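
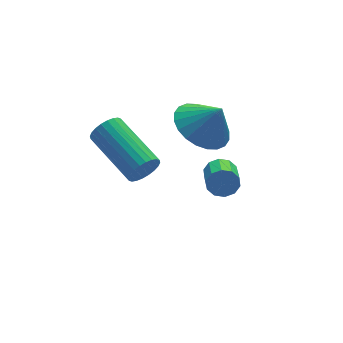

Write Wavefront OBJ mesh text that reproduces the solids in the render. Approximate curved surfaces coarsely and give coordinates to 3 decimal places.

v -2.954 -1.428 2.339
v -2.715 -1.214 1.832
v -3.188 0.742 2.433
v -3.426 0.528 2.941
v -2.938 -1.248 1.767
v -3.41 0.708 2.369
v -3.163 -1.309 1.789
v -3.635 0.646 2.391
v -3.356 -1.388 1.895
v -3.828 0.567 2.497
v -3.487 -1.474 2.069
v -3.96 0.482 2.671
v -3.538 -1.552 2.284
v -4.011 0.404 2.885
v -3.5 -1.611 2.507
v -3.972 0.344 3.109
v -3.378 -1.643 2.705
v -3.851 0.313 3.306
v -3.192 -1.642 2.847
v -3.665 0.314 3.448
v -2.97 -1.608 2.911
v -3.442 0.348 3.513
v -2.745 -1.546 2.889
v -3.217 0.409 3.491
v -2.552 -1.467 2.783
v -3.024 0.488 3.385
v -2.42 -1.382 2.609
v -2.893 0.574 3.211
v -2.369 -1.304 2.395
v -2.842 0.652 2.996
v -2.408 -1.244 2.171
v -2.88 0.711 2.773
v -2.529 -1.213 1.974
v -3.002 0.743 2.575
v 0.768 0.898 -1.296
v 1.108 0.942 -0.828
v 0.773 0.027 -0.497
v 0.432 -0.018 -0.964
v 0.791 1.088 -0.748
v 0.455 0.172 -0.417
v 0.464 1.161 -0.877
v 0.129 0.245 -0.546
v 0.254 1.133 -1.166
v -0.082 0.217 -0.834
v 0.239 1.016 -1.504
v -0.096 0.1 -1.173
v 0.427 0.853 -1.763
v 0.092 -0.062 -1.432
v 0.745 0.708 -1.843
v 0.409 -0.208 -1.512
v 1.071 0.635 -1.714
v 0.736 -0.281 -1.383
v 1.282 0.663 -1.426
v 0.946 -0.253 -1.094
v 1.296 0.78 -1.087
v 0.961 -0.136 -0.756
v -0.319 0.072 2.282
v 0.626 0.328 1.904
v 0.199 -0.312 3.318
v 0.517 0.677 2.088
v 0.28 0.934 2.302
v -0.048 1.06 2.513
v -0.417 1.035 2.689
v -0.771 0.864 2.803
v -1.057 0.573 2.838
v -1.23 0.205 2.788
v -1.265 -0.183 2.661
v -1.155 -0.533 2.477
v -0.919 -0.79 2.263
v -0.591 -0.916 2.052
v -0.222 -0.891 1.876
v 0.133 -0.72 1.762
v 0.418 -0.428 1.727
v 0.591 -0.06 1.777
f 2 1 5
f 2 5 3
f 3 5 6
f 3 6 4
f 5 1 7
f 5 7 6
f 6 7 8
f 6 8 4
f 7 1 9
f 7 9 8
f 8 9 10
f 8 10 4
f 9 1 11
f 9 11 10
f 10 11 12
f 10 12 4
f 11 1 13
f 11 13 12
f 12 13 14
f 12 14 4
f 13 1 15
f 13 15 14
f 14 15 16
f 14 16 4
f 15 1 17
f 15 17 16
f 16 17 18
f 16 18 4
f 17 1 19
f 17 19 18
f 18 19 20
f 18 20 4
f 19 1 21
f 19 21 20
f 20 21 22
f 20 22 4
f 21 1 23
f 21 23 22
f 22 23 24
f 22 24 4
f 23 1 25
f 23 25 24
f 24 25 26
f 24 26 4
f 25 1 27
f 25 27 26
f 26 27 28
f 26 28 4
f 27 1 29
f 27 29 28
f 28 29 30
f 28 30 4
f 29 1 31
f 29 31 30
f 30 31 32
f 30 32 4
f 31 1 33
f 31 33 32
f 32 33 34
f 32 34 4
f 33 1 2
f 33 2 34
f 34 2 3
f 34 3 4
f 36 35 39
f 36 39 37
f 37 39 40
f 37 40 38
f 39 35 41
f 39 41 40
f 40 41 42
f 40 42 38
f 41 35 43
f 41 43 42
f 42 43 44
f 42 44 38
f 43 35 45
f 43 45 44
f 44 45 46
f 44 46 38
f 45 35 47
f 45 47 46
f 46 47 48
f 46 48 38
f 47 35 49
f 47 49 48
f 48 49 50
f 48 50 38
f 49 35 51
f 49 51 50
f 50 51 52
f 50 52 38
f 51 35 53
f 51 53 52
f 52 53 54
f 52 54 38
f 53 35 55
f 53 55 54
f 54 55 56
f 54 56 38
f 55 35 36
f 55 36 56
f 56 36 37
f 56 37 38
f 58 57 60
f 58 60 59
f 60 57 61
f 60 61 59
f 61 57 62
f 61 62 59
f 62 57 63
f 62 63 59
f 63 57 64
f 63 64 59
f 64 57 65
f 64 65 59
f 65 57 66
f 65 66 59
f 66 57 67
f 66 67 59
f 67 57 68
f 67 68 59
f 68 57 69
f 68 69 59
f 69 57 70
f 69 70 59
f 70 57 71
f 70 71 59
f 71 57 72
f 71 72 59
f 72 57 73
f 72 73 59
f 73 57 74
f 73 74 59
f 74 57 58
f 74 58 59



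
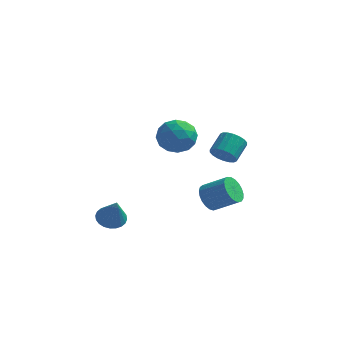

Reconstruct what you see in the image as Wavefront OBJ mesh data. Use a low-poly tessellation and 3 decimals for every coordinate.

v 3.825 -0.331 0.98
v 4.471 -0.659 1.242
v 4.741 0.404 1.902
v 4.095 0.731 1.64
v 4.574 -0.506 0.953
v 4.845 0.557 1.613
v 4.529 -0.318 0.67
v 4.8 0.744 1.33
v 4.345 -0.133 0.448
v 4.616 0.929 1.108
v 4.058 0.013 0.331
v 4.328 1.075 0.992
v 3.724 0.09 0.343
v 3.995 1.153 1.004
v 3.41 0.084 0.481
v 3.681 1.147 1.142
v 3.179 -0.004 0.718
v 3.449 1.059 1.378
v 3.075 -0.157 1.007
v 3.346 0.906 1.667
v 3.12 -0.344 1.29
v 3.391 0.718 1.95
v 3.304 -0.529 1.512
v 3.575 0.533 2.172
v 3.592 -0.675 1.628
v 3.862 0.387 2.289
v 3.925 -0.753 1.616
v 4.196 0.31 2.277
v 4.239 -0.747 1.478
v 4.51 0.316 2.139
v -1.353 -2.97 -2.963
v -0.698 -3.312 -3.319
v -0.827 -3.61 -1.377
v -0.583 -3.024 -3.24
v -0.586 -2.727 -3.12
v -0.705 -2.468 -2.976
v -0.923 -2.285 -2.83
v -1.206 -2.206 -2.704
v -1.512 -2.244 -2.618
v -1.794 -2.392 -2.584
v -2.008 -2.628 -2.608
v -2.123 -2.916 -2.686
v -2.121 -3.213 -2.807
v -2.001 -3.472 -2.951
v -1.783 -3.655 -3.097
v -1.5 -3.734 -3.223
v -1.194 -3.696 -3.309
v -0.912 -3.548 -3.343
v 1.567 -1.378 3.743
v 2.634 -1.631 3.614
v 1.126 -2.629 2.546
v 2.193 -2.882 2.417
v 1.679 -3.12 3.365
v 1.952 -2.347 4.105
v 1.808 -1.913 2.055
v 2.081 -1.14 2.795
v 2.783 -1.962 2.571
v 2.703 -2.708 3.381
v 1.057 -1.552 2.779
v 0.977 -2.298 3.589
v 2.139 -1.395 3.783
v 1.621 -2.865 2.377
v 1.319 -3.005 2.934
v 1.946 -3.154 2.858
v 1.739 -1.816 4.072
v 2.366 -1.964 3.996
v 1.805 -2.84 3.85
v 1.394 -2.296 2.164
v 2.021 -2.444 2.088
v 1.814 -1.106 3.302
v 2.441 -1.255 3.226
v 1.955 -1.42 2.31
v 2.854 -1.738 3.094
v 2.594 -2.473 2.391
v 2.368 -1.903 2.178
v 2.529 -1.449 2.613
v 2.807 -2.176 3.57
v 2.548 -2.912 2.867
v 2.246 -3.052 3.424
v 2.406 -2.597 3.859
v 2.895 -2.371 2.957
v 1.212 -1.348 3.293
v 0.953 -2.084 2.59
v 1.354 -1.663 2.301
v 1.514 -1.208 2.736
v 1.166 -1.787 3.769
v 0.906 -2.522 3.066
v 1.231 -2.811 3.547
v 1.392 -2.357 3.982
v 0.865 -1.889 3.203
v 2.474 1.966 -3.781
v 2.862 2.503 -4.376
v 4.233 2.491 -3.494
v 3.846 1.954 -2.899
v 2.712 2.745 -4.139
v 4.083 2.733 -3.258
v 2.521 2.853 -3.841
v 3.892 2.84 -2.959
v 2.322 2.807 -3.532
v 3.693 2.795 -2.651
v 2.15 2.616 -3.266
v 3.521 2.603 -2.385
v 2.033 2.312 -3.09
v 3.404 2.3 -2.208
v 1.993 1.949 -3.032
v 3.364 1.937 -2.151
v 2.036 1.589 -3.104
v 3.407 1.576 -2.223
v 2.155 1.293 -3.293
v 3.526 1.281 -2.412
v 2.329 1.115 -3.567
v 3.7 1.102 -2.685
v 2.528 1.083 -3.877
v 3.899 1.071 -2.996
v 2.718 1.204 -4.171
v 4.089 1.192 -3.289
v 2.866 1.457 -4.397
v 4.237 1.445 -3.516
v 2.946 1.798 -4.517
v 4.317 1.786 -3.635
v 2.944 2.168 -4.509
v 4.316 2.156 -3.628
f 2 1 5
f 2 5 3
f 3 5 6
f 3 6 4
f 5 1 7
f 5 7 6
f 6 7 8
f 6 8 4
f 7 1 9
f 7 9 8
f 8 9 10
f 8 10 4
f 9 1 11
f 9 11 10
f 10 11 12
f 10 12 4
f 11 1 13
f 11 13 12
f 12 13 14
f 12 14 4
f 13 1 15
f 13 15 14
f 14 15 16
f 14 16 4
f 15 1 17
f 15 17 16
f 16 17 18
f 16 18 4
f 17 1 19
f 17 19 18
f 18 19 20
f 18 20 4
f 19 1 21
f 19 21 20
f 20 21 22
f 20 22 4
f 21 1 23
f 21 23 22
f 22 23 24
f 22 24 4
f 23 1 25
f 23 25 24
f 24 25 26
f 24 26 4
f 25 1 27
f 25 27 26
f 26 27 28
f 26 28 4
f 27 1 29
f 27 29 28
f 28 29 30
f 28 30 4
f 29 1 2
f 29 2 30
f 30 2 3
f 30 3 4
f 32 31 34
f 32 34 33
f 34 31 35
f 34 35 33
f 35 31 36
f 35 36 33
f 36 31 37
f 36 37 33
f 37 31 38
f 37 38 33
f 38 31 39
f 38 39 33
f 39 31 40
f 39 40 33
f 40 31 41
f 40 41 33
f 41 31 42
f 41 42 33
f 42 31 43
f 42 43 33
f 43 31 44
f 43 44 33
f 44 31 45
f 44 45 33
f 45 31 46
f 45 46 33
f 46 31 47
f 46 47 33
f 47 31 48
f 47 48 33
f 48 31 32
f 48 32 33
f 49 86 65
f 86 60 89
f 65 89 54
f 86 89 65
f 49 65 61
f 65 54 66
f 61 66 50
f 65 66 61
f 49 61 70
f 61 50 71
f 70 71 56
f 61 71 70
f 49 70 82
f 70 56 85
f 82 85 59
f 70 85 82
f 49 82 86
f 82 59 90
f 86 90 60
f 82 90 86
f 50 66 77
f 66 54 80
f 77 80 58
f 66 80 77
f 54 89 67
f 89 60 88
f 67 88 53
f 89 88 67
f 60 90 87
f 90 59 83
f 87 83 51
f 90 83 87
f 59 85 84
f 85 56 72
f 84 72 55
f 85 72 84
f 56 71 76
f 71 50 73
f 76 73 57
f 71 73 76
f 52 78 64
f 78 58 79
f 64 79 53
f 78 79 64
f 52 64 62
f 64 53 63
f 62 63 51
f 64 63 62
f 52 62 69
f 62 51 68
f 69 68 55
f 62 68 69
f 52 69 74
f 69 55 75
f 74 75 57
f 69 75 74
f 52 74 78
f 74 57 81
f 78 81 58
f 74 81 78
f 53 79 67
f 79 58 80
f 67 80 54
f 79 80 67
f 51 63 87
f 63 53 88
f 87 88 60
f 63 88 87
f 55 68 84
f 68 51 83
f 84 83 59
f 68 83 84
f 57 75 76
f 75 55 72
f 76 72 56
f 75 72 76
f 58 81 77
f 81 57 73
f 77 73 50
f 81 73 77
f 92 91 95
f 92 95 93
f 93 95 96
f 93 96 94
f 95 91 97
f 95 97 96
f 96 97 98
f 96 98 94
f 97 91 99
f 97 99 98
f 98 99 100
f 98 100 94
f 99 91 101
f 99 101 100
f 100 101 102
f 100 102 94
f 101 91 103
f 101 103 102
f 102 103 104
f 102 104 94
f 103 91 105
f 103 105 104
f 104 105 106
f 104 106 94
f 105 91 107
f 105 107 106
f 106 107 108
f 106 108 94
f 107 91 109
f 107 109 108
f 108 109 110
f 108 110 94
f 109 91 111
f 109 111 110
f 110 111 112
f 110 112 94
f 111 91 113
f 111 113 112
f 112 113 114
f 112 114 94
f 113 91 115
f 113 115 114
f 114 115 116
f 114 116 94
f 115 91 117
f 115 117 116
f 116 117 118
f 116 118 94
f 117 91 119
f 117 119 118
f 118 119 120
f 118 120 94
f 119 91 121
f 119 121 120
f 120 121 122
f 120 122 94
f 121 91 92
f 121 92 122
f 122 92 93
f 122 93 94



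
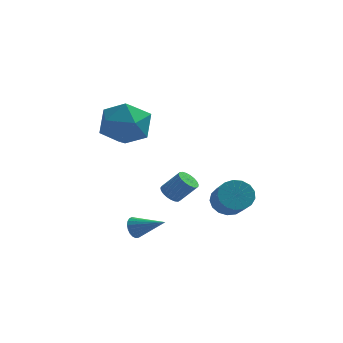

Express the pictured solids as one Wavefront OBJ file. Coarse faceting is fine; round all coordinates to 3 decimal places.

v -0.498 0.796 -1.135
v -0.105 0.978 -1.474
v 0.67 0.966 -0.585
v 0.278 0.784 -0.245
v -0.194 1.173 -1.395
v 0.582 1.161 -0.506
v -0.334 1.304 -1.27
v 0.441 1.291 -0.381
v -0.504 1.346 -1.122
v 0.272 1.334 -0.233
v -0.672 1.293 -0.976
v 0.104 1.281 -0.087
v -0.81 1.155 -0.858
v -0.034 1.142 0.032
v -0.894 0.954 -0.787
v -0.118 0.942 0.102
v -0.909 0.726 -0.776
v -0.134 0.714 0.113
v -0.854 0.51 -0.828
v -0.078 0.498 0.061
v -0.737 0.344 -0.932
v 0.039 0.332 -0.043
v -0.578 0.256 -1.072
v 0.197 0.243 -0.183
v -0.406 0.261 -1.222
v 0.37 0.249 -0.333
v -0.25 0.359 -1.357
v 0.526 0.346 -0.468
v -0.136 0.532 -1.454
v 0.64 0.52 -0.565
v -0.085 0.751 -1.495
v 0.691 0.739 -0.606
v 1.83 1.966 -1.938
v 2.341 2.483 -1.558
v 2.801 1.371 -0.663
v 2.29 0.854 -1.042
v 2.009 2.511 -1.352
v 2.468 1.399 -0.457
v 1.635 2.415 -1.28
v 2.095 1.303 -0.384
v 1.306 2.216 -1.359
v 1.766 1.104 -0.463
v 1.097 1.959 -1.57
v 1.557 0.847 -0.674
v 1.056 1.704 -1.865
v 1.516 0.592 -0.97
v 1.193 1.509 -2.177
v 1.652 0.397 -1.282
v 1.475 1.419 -2.435
v 1.935 0.307 -1.539
v 1.839 1.454 -2.578
v 2.298 0.342 -1.683
v 2.2 1.606 -2.575
v 2.66 0.494 -1.679
v 2.477 1.841 -2.426
v 2.937 0.729 -1.53
v 2.606 2.104 -2.165
v 3.066 0.992 -1.269
v 2.557 2.336 -1.852
v 3.017 1.224 -0.956
v -2.18 1.168 3.769
v -1.23 0.358 3.68
v -3.33 -0.058 2.64
v -2.38 -0.868 2.551
v -2.957 -0.698 3.649
v -2.246 0.06 4.346
v -2.314 0.24 1.974
v -1.603 0.998 2.671
v -1.313 -0.215 2.571
v -1.71 -0.795 3.606
v -2.85 1.095 2.714
v -3.247 0.515 3.749
v -1.543 -2.167 -1.739
v -1.292 -1.873 -2.13
v -0.237 -2.513 -1.161
v -1.324 -1.717 -1.966
v -1.393 -1.639 -1.763
v -1.489 -1.652 -1.555
v -1.593 -1.754 -1.38
v -1.689 -1.928 -1.266
v -1.76 -2.143 -1.234
v -1.794 -2.363 -1.29
v -1.784 -2.548 -1.423
v -1.732 -2.668 -1.611
v -1.648 -2.701 -1.821
v -1.546 -2.642 -2.017
v -1.443 -2.501 -2.165
v -1.358 -2.302 -2.239
v -1.304 -2.08 -2.227
f 2 1 5
f 2 5 3
f 3 5 6
f 3 6 4
f 5 1 7
f 5 7 6
f 6 7 8
f 6 8 4
f 7 1 9
f 7 9 8
f 8 9 10
f 8 10 4
f 9 1 11
f 9 11 10
f 10 11 12
f 10 12 4
f 11 1 13
f 11 13 12
f 12 13 14
f 12 14 4
f 13 1 15
f 13 15 14
f 14 15 16
f 14 16 4
f 15 1 17
f 15 17 16
f 16 17 18
f 16 18 4
f 17 1 19
f 17 19 18
f 18 19 20
f 18 20 4
f 19 1 21
f 19 21 20
f 20 21 22
f 20 22 4
f 21 1 23
f 21 23 22
f 22 23 24
f 22 24 4
f 23 1 25
f 23 25 24
f 24 25 26
f 24 26 4
f 25 1 27
f 25 27 26
f 26 27 28
f 26 28 4
f 27 1 29
f 27 29 28
f 28 29 30
f 28 30 4
f 29 1 31
f 29 31 30
f 30 31 32
f 30 32 4
f 31 1 2
f 31 2 32
f 32 2 3
f 32 3 4
f 34 33 37
f 34 37 35
f 35 37 38
f 35 38 36
f 37 33 39
f 37 39 38
f 38 39 40
f 38 40 36
f 39 33 41
f 39 41 40
f 40 41 42
f 40 42 36
f 41 33 43
f 41 43 42
f 42 43 44
f 42 44 36
f 43 33 45
f 43 45 44
f 44 45 46
f 44 46 36
f 45 33 47
f 45 47 46
f 46 47 48
f 46 48 36
f 47 33 49
f 47 49 48
f 48 49 50
f 48 50 36
f 49 33 51
f 49 51 50
f 50 51 52
f 50 52 36
f 51 33 53
f 51 53 52
f 52 53 54
f 52 54 36
f 53 33 55
f 53 55 54
f 54 55 56
f 54 56 36
f 55 33 57
f 55 57 56
f 56 57 58
f 56 58 36
f 57 33 59
f 57 59 58
f 58 59 60
f 58 60 36
f 59 33 34
f 59 34 60
f 60 34 35
f 60 35 36
f 61 72 66
f 61 66 62
f 61 62 68
f 61 68 71
f 61 71 72
f 62 66 70
f 66 72 65
f 72 71 63
f 71 68 67
f 68 62 69
f 64 70 65
f 64 65 63
f 64 63 67
f 64 67 69
f 64 69 70
f 65 70 66
f 63 65 72
f 67 63 71
f 69 67 68
f 70 69 62
f 74 73 76
f 74 76 75
f 76 73 77
f 76 77 75
f 77 73 78
f 77 78 75
f 78 73 79
f 78 79 75
f 79 73 80
f 79 80 75
f 80 73 81
f 80 81 75
f 81 73 82
f 81 82 75
f 82 73 83
f 82 83 75
f 83 73 84
f 83 84 75
f 84 73 85
f 84 85 75
f 85 73 86
f 85 86 75
f 86 73 87
f 86 87 75
f 87 73 88
f 87 88 75
f 88 73 89
f 88 89 75
f 89 73 74
f 89 74 75



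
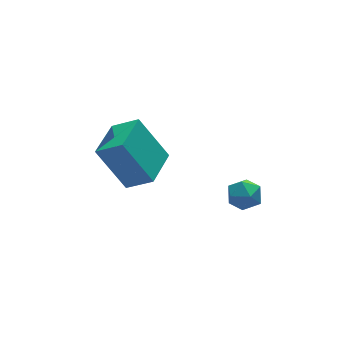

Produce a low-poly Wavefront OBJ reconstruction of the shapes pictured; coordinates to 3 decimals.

v -3.164 0.346 0.885
v -3.878 1.252 2.531
v -1.972 1.453 0.792
v -2.686 2.36 2.438
v -2.454 -0.36 1.582
v -3.168 0.547 3.228
v -1.262 0.748 1.489
v -1.976 1.654 3.135
v 0.905 0.209 -2.055
v 1.533 0.59 -2.099
v 1.387 -0.49 -1.221
v 2.015 -0.109 -1.265
v 1.414 0.204 -0.979
v 1.116 0.637 -1.494
v 1.804 -0.537 -1.826
v 1.506 -0.104 -2.341
v 2.089 0.129 -1.957
v 1.848 0.587 -1.433
v 1.072 -0.487 -1.887
v 0.831 -0.029 -1.363
f 2 4 1
f 5 2 1
f 1 4 3
f 3 5 1
f 2 8 4
f 6 2 5
f 6 8 2
f 4 8 3
f 7 5 3
f 3 8 7
f 7 6 5
f 8 6 7
f 9 20 14
f 9 14 10
f 9 10 16
f 9 16 19
f 9 19 20
f 10 14 18
f 14 20 13
f 20 19 11
f 19 16 15
f 16 10 17
f 12 18 13
f 12 13 11
f 12 11 15
f 12 15 17
f 12 17 18
f 13 18 14
f 11 13 20
f 15 11 19
f 17 15 16
f 18 17 10



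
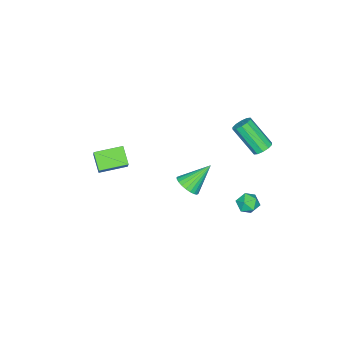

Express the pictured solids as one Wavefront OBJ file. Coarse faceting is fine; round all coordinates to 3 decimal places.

v 1.409 -4.213 0.678
v 2.38 -3.452 2.057
v 0.27 -3.138 0.887
v 1.241 -2.377 2.266
v 1.939 -3.503 -0.086
v 2.91 -2.742 1.293
v 0.8 -2.428 0.123
v 1.771 -1.667 1.502
v 1.693 1.966 1.618
v 2.265 1.989 2.103
v 0.627 2.674 2.842
v 2.289 2.251 1.974
v 2.223 2.469 1.79
v 2.076 2.61 1.58
v 1.871 2.654 1.376
v 1.639 2.593 1.209
v 1.414 2.436 1.104
v 1.233 2.208 1.078
v 1.121 1.944 1.133
v 1.097 1.682 1.263
v 1.163 1.464 1.447
v 1.31 1.323 1.656
v 1.515 1.279 1.86
v 1.747 1.34 2.028
v 1.971 1.497 2.132
v 2.153 1.725 2.159
v -2.213 3.753 -1.778
v -1.74 3.897 -2.294
v -2.46 2.743 -2.286
v -1.987 2.887 -2.802
v -1.761 2.751 -2.137
v -1.608 3.375 -1.824
v -2.592 3.265 -2.756
v -2.439 3.889 -2.443
v -1.974 3.595 -2.899
v -1.46 3.277 -2.517
v -2.74 3.363 -2.063
v -2.226 3.045 -1.681
v -2.06 4.147 2.913
v -1.471 4.184 2.93
v -1.432 2.871 4.385
v -2.02 2.833 4.367
v -1.607 4.433 3.159
v -1.567 3.12 4.614
v -1.915 4.573 3.294
v -1.876 3.26 4.748
v -2.279 4.55 3.283
v -2.24 3.237 4.738
v -2.559 4.373 3.131
v -2.52 3.06 4.585
v -2.648 4.109 2.895
v -2.609 2.796 4.35
v -2.513 3.86 2.666
v -2.473 2.547 4.121
v -2.204 3.72 2.532
v -2.165 2.407 3.986
v -1.84 3.743 2.542
v -1.801 2.43 3.997
v -1.56 3.92 2.695
v -1.521 2.607 4.149
f 2 4 1
f 5 2 1
f 1 4 3
f 3 5 1
f 2 8 4
f 6 2 5
f 6 8 2
f 4 8 3
f 7 5 3
f 3 8 7
f 7 6 5
f 8 6 7
f 10 9 12
f 10 12 11
f 12 9 13
f 12 13 11
f 13 9 14
f 13 14 11
f 14 9 15
f 14 15 11
f 15 9 16
f 15 16 11
f 16 9 17
f 16 17 11
f 17 9 18
f 17 18 11
f 18 9 19
f 18 19 11
f 19 9 20
f 19 20 11
f 20 9 21
f 20 21 11
f 21 9 22
f 21 22 11
f 22 9 23
f 22 23 11
f 23 9 24
f 23 24 11
f 24 9 25
f 24 25 11
f 25 9 26
f 25 26 11
f 26 9 10
f 26 10 11
f 27 38 32
f 27 32 28
f 27 28 34
f 27 34 37
f 27 37 38
f 28 32 36
f 32 38 31
f 38 37 29
f 37 34 33
f 34 28 35
f 30 36 31
f 30 31 29
f 30 29 33
f 30 33 35
f 30 35 36
f 31 36 32
f 29 31 38
f 33 29 37
f 35 33 34
f 36 35 28
f 40 39 43
f 40 43 41
f 41 43 44
f 41 44 42
f 43 39 45
f 43 45 44
f 44 45 46
f 44 46 42
f 45 39 47
f 45 47 46
f 46 47 48
f 46 48 42
f 47 39 49
f 47 49 48
f 48 49 50
f 48 50 42
f 49 39 51
f 49 51 50
f 50 51 52
f 50 52 42
f 51 39 53
f 51 53 52
f 52 53 54
f 52 54 42
f 53 39 55
f 53 55 54
f 54 55 56
f 54 56 42
f 55 39 57
f 55 57 56
f 56 57 58
f 56 58 42
f 57 39 59
f 57 59 58
f 58 59 60
f 58 60 42
f 59 39 40
f 59 40 60
f 60 40 41
f 60 41 42



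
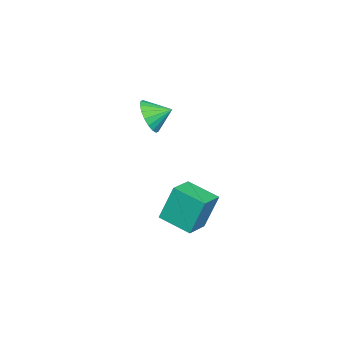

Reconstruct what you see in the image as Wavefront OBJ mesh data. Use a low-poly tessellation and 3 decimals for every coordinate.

v -1.206 2.322 -4.772
v -1.565 2.925 -2.782
v -0.882 4.051 -5.238
v -1.24 4.654 -3.248
v 0.16 2.146 -4.472
v -0.198 2.749 -2.482
v 0.485 3.875 -4.938
v 0.126 4.478 -2.948
v -0.82 1.268 1.748
v -0.081 1.183 2.447
v -1.18 2.272 2.252
v 0.119 1.421 2.116
v 0.134 1.628 1.712
v -0.041 1.764 1.316
v -0.369 1.802 1.005
v -0.787 1.733 0.842
v -1.212 1.573 0.858
v -1.558 1.352 1.05
v -1.759 1.115 1.381
v -1.773 0.907 1.785
v -1.599 0.771 2.181
v -1.27 0.734 2.492
v -0.852 0.802 2.655
v -0.428 0.962 2.639
f 2 4 1
f 5 2 1
f 1 4 3
f 3 5 1
f 2 8 4
f 6 2 5
f 6 8 2
f 4 8 3
f 7 5 3
f 3 8 7
f 7 6 5
f 8 6 7
f 10 9 12
f 10 12 11
f 12 9 13
f 12 13 11
f 13 9 14
f 13 14 11
f 14 9 15
f 14 15 11
f 15 9 16
f 15 16 11
f 16 9 17
f 16 17 11
f 17 9 18
f 17 18 11
f 18 9 19
f 18 19 11
f 19 9 20
f 19 20 11
f 20 9 21
f 20 21 11
f 21 9 22
f 21 22 11
f 22 9 23
f 22 23 11
f 23 9 24
f 23 24 11
f 24 9 10
f 24 10 11



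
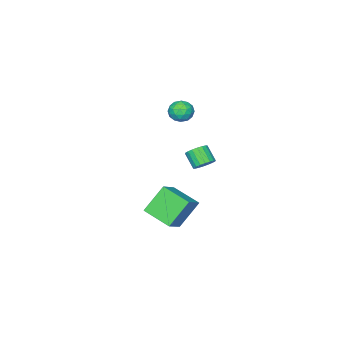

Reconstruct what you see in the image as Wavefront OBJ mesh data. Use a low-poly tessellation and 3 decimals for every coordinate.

v -3.202 -0.706 -1.266
v -2.657 -1.125 -1.569
v -2.854 -2.012 -0.696
v -3.398 -1.594 -0.394
v -2.493 -0.94 -1.344
v -2.69 -1.827 -0.471
v -2.469 -0.709 -1.104
v -2.666 -1.596 -0.231
v -2.591 -0.478 -0.897
v -2.787 -1.365 -0.024
v -2.833 -0.292 -0.762
v -3.029 -1.179 0.111
v -3.148 -0.188 -0.727
v -3.345 -1.075 0.146
v -3.474 -0.187 -0.799
v -3.671 -1.074 0.073
v -3.746 -0.288 -0.964
v -3.943 -1.175 -0.091
v -3.91 -0.473 -1.189
v -4.107 -1.36 -0.316
v -3.934 -0.704 -1.429
v -4.131 -1.591 -0.556
v -3.813 -0.935 -1.636
v -4.009 -1.822 -0.763
v -3.571 -1.121 -1.771
v -3.767 -2.008 -0.898
v -3.255 -1.225 -1.806
v -3.452 -2.112 -0.933
v -2.929 -1.226 -1.733
v -3.126 -2.113 -0.861
v -4.588 -3.03 2.406
v -4.15 -2.646 1.756
v -3.71 -4.134 2.344
v -3.272 -3.75 1.694
v -3.234 -3.42 2.501
v -3.777 -2.737 2.539
v -4.083 -4.043 1.561
v -4.626 -3.36 1.599
v -3.838 -3.272 1.234
v -3.313 -2.887 1.815
v -4.547 -3.893 2.285
v -4.022 -3.508 2.866
v -4.446 -2.741 2.086
v -3.414 -4.039 2.014
v -3.392 -3.845 2.488
v -3.134 -3.619 2.106
v -4.227 -2.795 2.547
v -3.969 -2.569 2.165
v -3.431 -3.024 2.603
v -3.891 -4.211 1.935
v -3.633 -3.985 1.553
v -4.726 -3.161 1.994
v -4.468 -2.935 1.612
v -4.429 -3.756 1.497
v -4.005 -2.883 1.397
v -3.489 -3.532 1.361
v -3.966 -3.704 1.283
v -4.285 -3.303 1.305
v -3.697 -2.657 1.739
v -3.181 -3.306 1.703
v -3.158 -3.112 2.177
v -3.477 -2.711 2.199
v -3.514 -3.025 1.432
v -4.679 -3.474 2.397
v -4.163 -4.123 2.361
v -4.383 -4.069 1.901
v -4.702 -3.668 1.923
v -4.371 -3.248 2.739
v -3.855 -3.897 2.703
v -3.575 -3.477 2.795
v -3.894 -3.076 2.817
v -4.346 -3.755 2.668
v 2.652 2.366 0.908
v 3.945 2.789 1.806
v 2.452 4.171 0.347
v 3.745 4.593 1.245
v 3.875 2.007 -0.685
v 5.168 2.429 0.213
v 3.675 3.811 -1.246
v 4.968 4.234 -0.348
f 2 1 5
f 2 5 3
f 3 5 6
f 3 6 4
f 5 1 7
f 5 7 6
f 6 7 8
f 6 8 4
f 7 1 9
f 7 9 8
f 8 9 10
f 8 10 4
f 9 1 11
f 9 11 10
f 10 11 12
f 10 12 4
f 11 1 13
f 11 13 12
f 12 13 14
f 12 14 4
f 13 1 15
f 13 15 14
f 14 15 16
f 14 16 4
f 15 1 17
f 15 17 16
f 16 17 18
f 16 18 4
f 17 1 19
f 17 19 18
f 18 19 20
f 18 20 4
f 19 1 21
f 19 21 20
f 20 21 22
f 20 22 4
f 21 1 23
f 21 23 22
f 22 23 24
f 22 24 4
f 23 1 25
f 23 25 24
f 24 25 26
f 24 26 4
f 25 1 27
f 25 27 26
f 26 27 28
f 26 28 4
f 27 1 29
f 27 29 28
f 28 29 30
f 28 30 4
f 29 1 2
f 29 2 30
f 30 2 3
f 30 3 4
f 31 68 47
f 68 42 71
f 47 71 36
f 68 71 47
f 31 47 43
f 47 36 48
f 43 48 32
f 47 48 43
f 31 43 52
f 43 32 53
f 52 53 38
f 43 53 52
f 31 52 64
f 52 38 67
f 64 67 41
f 52 67 64
f 31 64 68
f 64 41 72
f 68 72 42
f 64 72 68
f 32 48 59
f 48 36 62
f 59 62 40
f 48 62 59
f 36 71 49
f 71 42 70
f 49 70 35
f 71 70 49
f 42 72 69
f 72 41 65
f 69 65 33
f 72 65 69
f 41 67 66
f 67 38 54
f 66 54 37
f 67 54 66
f 38 53 58
f 53 32 55
f 58 55 39
f 53 55 58
f 34 60 46
f 60 40 61
f 46 61 35
f 60 61 46
f 34 46 44
f 46 35 45
f 44 45 33
f 46 45 44
f 34 44 51
f 44 33 50
f 51 50 37
f 44 50 51
f 34 51 56
f 51 37 57
f 56 57 39
f 51 57 56
f 34 56 60
f 56 39 63
f 60 63 40
f 56 63 60
f 35 61 49
f 61 40 62
f 49 62 36
f 61 62 49
f 33 45 69
f 45 35 70
f 69 70 42
f 45 70 69
f 37 50 66
f 50 33 65
f 66 65 41
f 50 65 66
f 39 57 58
f 57 37 54
f 58 54 38
f 57 54 58
f 40 63 59
f 63 39 55
f 59 55 32
f 63 55 59
f 74 76 73
f 77 74 73
f 73 76 75
f 75 77 73
f 74 80 76
f 78 74 77
f 78 80 74
f 76 80 75
f 79 77 75
f 75 80 79
f 79 78 77
f 80 78 79



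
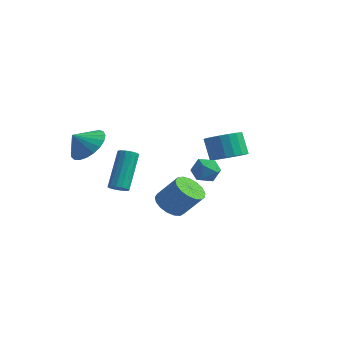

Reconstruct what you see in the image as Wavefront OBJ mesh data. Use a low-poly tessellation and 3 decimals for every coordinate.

v -0.453 -1.389 -4.32
v 0.205 -1.418 -4.84
v 1.152 -1.08 -3.66
v 0.493 -1.051 -3.14
v 0.088 -1.034 -4.856
v 1.034 -0.696 -3.676
v -0.154 -0.731 -4.748
v 0.793 -0.393 -3.568
v -0.465 -0.579 -4.543
v 0.482 -0.241 -3.363
v -0.772 -0.612 -4.286
v 0.174 -0.275 -3.106
v -1.007 -0.824 -4.037
v -0.06 -0.486 -2.858
v -1.115 -1.165 -3.853
v -0.168 -0.827 -2.673
v -1.071 -1.557 -3.776
v -0.124 -1.219 -2.596
v -0.886 -1.91 -3.824
v 0.061 -1.573 -2.644
v -0.602 -2.145 -3.985
v 0.345 -1.807 -2.805
v -0.283 -2.206 -4.223
v 0.663 -1.868 -3.043
v -0.004 -2.08 -4.483
v 0.943 -1.742 -3.303
v 0.172 -1.795 -4.706
v 1.119 -1.458 -3.526
v -3.848 -3.151 -0.969
v -2.944 -3.689 -1.104
v -4.152 -3.849 -0.231
v -2.834 -3.403 -0.788
v -2.899 -3.073 -0.503
v -3.128 -2.757 -0.298
v -3.481 -2.508 -0.21
v -3.898 -2.372 -0.253
v -4.306 -2.369 -0.419
v -4.635 -2.503 -0.681
v -4.828 -2.748 -0.992
v -4.851 -3.063 -1.3
v -4.701 -3.393 -1.55
v -4.403 -3.682 -1.7
v -4.009 -3.878 -1.723
v -3.587 -3.949 -1.616
v -3.211 -3.882 -1.397
v -2.501 -2.595 -3.513
v -2.057 -2.349 -3.558
v -2.514 -1.199 -1.751
v -2.959 -1.445 -1.707
v -2.23 -2.203 -3.694
v -2.687 -1.053 -1.887
v -2.475 -2.162 -3.782
v -2.932 -1.012 -1.975
v -2.728 -2.238 -3.798
v -3.185 -1.088 -1.991
v -2.92 -2.409 -3.738
v -3.377 -1.259 -1.931
v -3 -2.63 -3.617
v -3.457 -1.48 -1.811
v -2.946 -2.841 -3.469
v -3.403 -1.691 -1.662
v -2.773 -2.987 -3.333
v -3.23 -1.837 -1.526
v -2.528 -3.028 -3.245
v -2.985 -1.878 -1.438
v -2.275 -2.952 -3.229
v -2.732 -1.802 -1.422
v -2.083 -2.781 -3.289
v -2.54 -1.631 -1.482
v -2.003 -2.56 -3.409
v -2.46 -1.41 -1.603
v 1.396 -0.823 -1.351
v 2.061 -0.804 -1.69
v 1.339 -2.016 -1.53
v 2.004 -1.997 -1.869
v 1.956 -1.871 -1.135
v 1.991 -1.134 -1.024
v 1.409 -1.686 -2.196
v 1.444 -0.949 -2.085
v 2.069 -1.337 -2.212
v 2.407 -1.452 -1.557
v 0.993 -1.368 -1.663
v 1.331 -1.483 -1.008
v -0.375 2.644 -2.469
v 0.456 2.582 -2.079
v -0.094 2.753 -0.88
v -0.925 2.816 -1.271
v 0.42 2.983 -2.153
v -0.13 3.155 -0.954
v 0.226 3.317 -2.29
v -0.324 3.489 -1.091
v -0.086 3.518 -2.462
v -0.636 3.689 -1.263
v -0.456 3.545 -2.636
v -1.006 3.717 -1.437
v -0.81 3.395 -2.776
v -1.36 3.566 -1.578
v -1.077 3.095 -2.856
v -1.627 3.267 -1.658
v -1.206 2.707 -2.86
v -1.756 2.878 -1.661
v -1.17 2.305 -2.786
v -1.72 2.477 -1.587
v -0.976 1.971 -2.649
v -1.526 2.143 -1.45
v -0.664 1.771 -2.477
v -1.214 1.942 -1.278
v -0.294 1.743 -2.303
v -0.844 1.915 -1.104
v 0.06 1.894 -2.162
v -0.49 2.065 -0.964
v 0.327 2.193 -2.082
v -0.223 2.365 -0.884
f 2 1 5
f 2 5 3
f 3 5 6
f 3 6 4
f 5 1 7
f 5 7 6
f 6 7 8
f 6 8 4
f 7 1 9
f 7 9 8
f 8 9 10
f 8 10 4
f 9 1 11
f 9 11 10
f 10 11 12
f 10 12 4
f 11 1 13
f 11 13 12
f 12 13 14
f 12 14 4
f 13 1 15
f 13 15 14
f 14 15 16
f 14 16 4
f 15 1 17
f 15 17 16
f 16 17 18
f 16 18 4
f 17 1 19
f 17 19 18
f 18 19 20
f 18 20 4
f 19 1 21
f 19 21 20
f 20 21 22
f 20 22 4
f 21 1 23
f 21 23 22
f 22 23 24
f 22 24 4
f 23 1 25
f 23 25 24
f 24 25 26
f 24 26 4
f 25 1 27
f 25 27 26
f 26 27 28
f 26 28 4
f 27 1 2
f 27 2 28
f 28 2 3
f 28 3 4
f 30 29 32
f 30 32 31
f 32 29 33
f 32 33 31
f 33 29 34
f 33 34 31
f 34 29 35
f 34 35 31
f 35 29 36
f 35 36 31
f 36 29 37
f 36 37 31
f 37 29 38
f 37 38 31
f 38 29 39
f 38 39 31
f 39 29 40
f 39 40 31
f 40 29 41
f 40 41 31
f 41 29 42
f 41 42 31
f 42 29 43
f 42 43 31
f 43 29 44
f 43 44 31
f 44 29 45
f 44 45 31
f 45 29 30
f 45 30 31
f 47 46 50
f 47 50 48
f 48 50 51
f 48 51 49
f 50 46 52
f 50 52 51
f 51 52 53
f 51 53 49
f 52 46 54
f 52 54 53
f 53 54 55
f 53 55 49
f 54 46 56
f 54 56 55
f 55 56 57
f 55 57 49
f 56 46 58
f 56 58 57
f 57 58 59
f 57 59 49
f 58 46 60
f 58 60 59
f 59 60 61
f 59 61 49
f 60 46 62
f 60 62 61
f 61 62 63
f 61 63 49
f 62 46 64
f 62 64 63
f 63 64 65
f 63 65 49
f 64 46 66
f 64 66 65
f 65 66 67
f 65 67 49
f 66 46 68
f 66 68 67
f 67 68 69
f 67 69 49
f 68 46 70
f 68 70 69
f 69 70 71
f 69 71 49
f 70 46 47
f 70 47 71
f 71 47 48
f 71 48 49
f 72 83 77
f 72 77 73
f 72 73 79
f 72 79 82
f 72 82 83
f 73 77 81
f 77 83 76
f 83 82 74
f 82 79 78
f 79 73 80
f 75 81 76
f 75 76 74
f 75 74 78
f 75 78 80
f 75 80 81
f 76 81 77
f 74 76 83
f 78 74 82
f 80 78 79
f 81 80 73
f 85 84 88
f 85 88 86
f 86 88 89
f 86 89 87
f 88 84 90
f 88 90 89
f 89 90 91
f 89 91 87
f 90 84 92
f 90 92 91
f 91 92 93
f 91 93 87
f 92 84 94
f 92 94 93
f 93 94 95
f 93 95 87
f 94 84 96
f 94 96 95
f 95 96 97
f 95 97 87
f 96 84 98
f 96 98 97
f 97 98 99
f 97 99 87
f 98 84 100
f 98 100 99
f 99 100 101
f 99 101 87
f 100 84 102
f 100 102 101
f 101 102 103
f 101 103 87
f 102 84 104
f 102 104 103
f 103 104 105
f 103 105 87
f 104 84 106
f 104 106 105
f 105 106 107
f 105 107 87
f 106 84 108
f 106 108 107
f 107 108 109
f 107 109 87
f 108 84 110
f 108 110 109
f 109 110 111
f 109 111 87
f 110 84 112
f 110 112 111
f 111 112 113
f 111 113 87
f 112 84 85
f 112 85 113
f 113 85 86
f 113 86 87



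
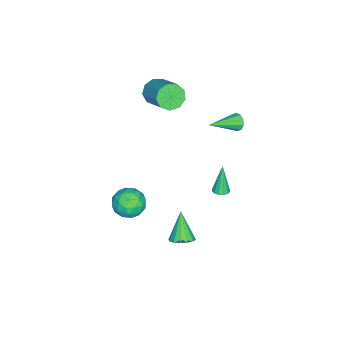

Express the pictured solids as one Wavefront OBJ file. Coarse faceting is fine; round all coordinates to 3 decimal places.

v -4.782 2.987 1.032
v -4.402 3.172 0.538
v -3.138 1.793 1.848
v -4.357 3.438 0.836
v -4.475 3.532 1.208
v -4.709 3.417 1.514
v -4.972 3.138 1.635
v -5.162 2.802 1.526
v -5.207 2.536 1.228
v -5.09 2.442 0.855
v -4.855 2.557 0.55
v -4.593 2.836 0.429
v 4.001 0.463 0.346
v 4.709 -0.34 0.569
v 2.931 -0.7 -0.449
v 3.639 -1.503 -0.226
v 3.078 -1.027 0.584
v 3.74 -0.308 1.075
v 3.9 -0.732 -0.955
v 4.562 -0.013 -0.464
v 4.646 -1.079 -0.235
v 4.138 -1.261 0.716
v 3.502 0.221 -0.596
v 2.994 0.039 0.355
v 4.449 0.164 0.527
v 3.191 -1.204 -0.407
v 2.862 -0.924 0.068
v 3.277 -1.396 0.2
v 3.879 0.182 0.825
v 4.295 -0.29 0.956
v 3.337 -0.694 0.964
v 3.345 -0.75 -0.836
v 3.761 -1.222 -0.705
v 4.363 0.356 -0.08
v 4.778 -0.116 0.052
v 4.303 -0.346 -0.844
v 4.828 -0.743 0.186
v 4.199 -1.426 -0.281
v 4.353 -0.973 -0.71
v 4.742 -0.55 -0.421
v 4.529 -0.85 0.745
v 3.9 -1.534 0.278
v 3.571 -1.254 0.754
v 3.96 -0.831 1.042
v 4.493 -1.284 0.273
v 3.74 0.494 -0.158
v 3.111 -0.19 -0.625
v 3.68 -0.209 -0.922
v 4.069 0.214 -0.634
v 3.441 0.386 0.401
v 2.812 -0.297 -0.066
v 2.898 -0.49 0.541
v 3.287 -0.067 0.83
v 3.147 0.244 -0.153
v 0.154 3.852 -0.696
v 0.687 3.898 -0.566
v -0.314 3.748 1.256
v 0.575 4.186 -0.577
v 0.329 4.369 -0.626
v 0.028 4.388 -0.698
v -0.233 4.236 -0.768
v -0.371 3.963 -0.816
v -0.342 3.654 -0.826
v -0.156 3.409 -0.794
v 0.129 3.304 -0.731
v 0.422 3.373 -0.657
v 0.63 3.594 -0.596
v 2.381 2.267 -4.165
v 3.081 2.016 -3.82
v 1.379 1.773 -2.495
v 3.049 2.427 -3.717
v 2.839 2.795 -3.734
v 2.505 3.021 -3.867
v 2.139 3.046 -4.08
v 1.837 2.862 -4.316
v 1.682 2.519 -4.511
v 1.713 2.108 -4.613
v 1.924 1.74 -4.596
v 2.257 1.514 -4.463
v 2.624 1.489 -4.25
v 2.925 1.673 -4.015
v -4.116 -2.011 2.85
v -3.311 -2.36 2.436
v -2.099 -0.937 3.596
v -2.904 -0.589 4.01
v -3.553 -1.858 2.075
v -2.341 -0.436 3.235
v -4.059 -1.429 2.076
v -2.847 -0.006 3.237
v -4.591 -1.272 2.44
v -3.38 0.151 3.6
v -4.901 -1.461 2.995
v -3.69 -0.038 4.156
v -4.844 -1.908 3.483
v -3.632 -0.485 4.643
v -4.446 -2.403 3.674
v -3.234 -0.98 4.834
v -3.893 -2.715 3.48
v -2.681 -1.292 4.64
v -3.445 -2.698 2.991
v -2.233 -1.275 4.151
f 2 1 4
f 2 4 3
f 4 1 5
f 4 5 3
f 5 1 6
f 5 6 3
f 6 1 7
f 6 7 3
f 7 1 8
f 7 8 3
f 8 1 9
f 8 9 3
f 9 1 10
f 9 10 3
f 10 1 11
f 10 11 3
f 11 1 12
f 11 12 3
f 12 1 2
f 12 2 3
f 13 50 29
f 50 24 53
f 29 53 18
f 50 53 29
f 13 29 25
f 29 18 30
f 25 30 14
f 29 30 25
f 13 25 34
f 25 14 35
f 34 35 20
f 25 35 34
f 13 34 46
f 34 20 49
f 46 49 23
f 34 49 46
f 13 46 50
f 46 23 54
f 50 54 24
f 46 54 50
f 14 30 41
f 30 18 44
f 41 44 22
f 30 44 41
f 18 53 31
f 53 24 52
f 31 52 17
f 53 52 31
f 24 54 51
f 54 23 47
f 51 47 15
f 54 47 51
f 23 49 48
f 49 20 36
f 48 36 19
f 49 36 48
f 20 35 40
f 35 14 37
f 40 37 21
f 35 37 40
f 16 42 28
f 42 22 43
f 28 43 17
f 42 43 28
f 16 28 26
f 28 17 27
f 26 27 15
f 28 27 26
f 16 26 33
f 26 15 32
f 33 32 19
f 26 32 33
f 16 33 38
f 33 19 39
f 38 39 21
f 33 39 38
f 16 38 42
f 38 21 45
f 42 45 22
f 38 45 42
f 17 43 31
f 43 22 44
f 31 44 18
f 43 44 31
f 15 27 51
f 27 17 52
f 51 52 24
f 27 52 51
f 19 32 48
f 32 15 47
f 48 47 23
f 32 47 48
f 21 39 40
f 39 19 36
f 40 36 20
f 39 36 40
f 22 45 41
f 45 21 37
f 41 37 14
f 45 37 41
f 56 55 58
f 56 58 57
f 58 55 59
f 58 59 57
f 59 55 60
f 59 60 57
f 60 55 61
f 60 61 57
f 61 55 62
f 61 62 57
f 62 55 63
f 62 63 57
f 63 55 64
f 63 64 57
f 64 55 65
f 64 65 57
f 65 55 66
f 65 66 57
f 66 55 67
f 66 67 57
f 67 55 56
f 67 56 57
f 69 68 71
f 69 71 70
f 71 68 72
f 71 72 70
f 72 68 73
f 72 73 70
f 73 68 74
f 73 74 70
f 74 68 75
f 74 75 70
f 75 68 76
f 75 76 70
f 76 68 77
f 76 77 70
f 77 68 78
f 77 78 70
f 78 68 79
f 78 79 70
f 79 68 80
f 79 80 70
f 80 68 81
f 80 81 70
f 81 68 69
f 81 69 70
f 83 82 86
f 83 86 84
f 84 86 87
f 84 87 85
f 86 82 88
f 86 88 87
f 87 88 89
f 87 89 85
f 88 82 90
f 88 90 89
f 89 90 91
f 89 91 85
f 90 82 92
f 90 92 91
f 91 92 93
f 91 93 85
f 92 82 94
f 92 94 93
f 93 94 95
f 93 95 85
f 94 82 96
f 94 96 95
f 95 96 97
f 95 97 85
f 96 82 98
f 96 98 97
f 97 98 99
f 97 99 85
f 98 82 100
f 98 100 99
f 99 100 101
f 99 101 85
f 100 82 83
f 100 83 101
f 101 83 84
f 101 84 85



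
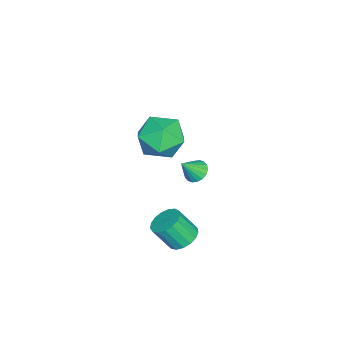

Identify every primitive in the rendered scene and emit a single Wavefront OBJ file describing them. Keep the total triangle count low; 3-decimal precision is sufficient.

v -3.417 3.679 -2.812
v -3.012 3.435 -3.212
v -2.823 3.181 -1.908
v -2.899 3.679 -3.152
v -2.888 3.923 -3.024
v -2.982 4.119 -2.854
v -3.162 4.228 -2.676
v -3.393 4.228 -2.524
v -3.628 4.119 -2.43
v -3.822 3.924 -2.411
v -3.935 3.679 -2.471
v -3.945 3.435 -2.599
v -3.851 3.239 -2.769
v -3.671 3.13 -2.947
v -3.44 3.13 -3.099
v -3.205 3.239 -3.193
v -1.169 3.577 2.561
v -0.277 4.129 1.982
v -0.763 1.931 1.618
v 0.129 2.483 1.039
v 0.22 2.268 2.215
v -0.031 3.285 2.798
v -1.009 2.775 0.802
v -1.26 3.792 1.385
v -0.178 3.633 0.895
v 0.582 3.32 1.768
v -1.622 2.74 1.832
v -0.862 2.427 2.705
v 0.35 4.307 -3.939
v 1.099 4.246 -4.11
v 1.298 3.492 -2.972
v 0.55 3.553 -2.801
v 1.08 4.552 -3.905
v 1.279 3.798 -2.766
v 0.894 4.801 -3.707
v 1.093 4.047 -2.569
v 0.583 4.937 -3.563
v 0.782 4.183 -2.424
v 0.219 4.929 -3.505
v 0.418 4.175 -2.366
v -0.114 4.778 -3.546
v 0.085 4.024 -2.407
v -0.342 4.52 -3.677
v -0.143 3.766 -2.539
v -0.41 4.212 -3.869
v -0.211 3.458 -2.73
v -0.305 3.927 -4.077
v -0.106 3.173 -2.938
v -0.049 3.728 -4.253
v 0.15 2.974 -3.114
v 0.298 3.662 -4.357
v 0.497 2.908 -3.218
v 0.657 3.744 -4.366
v 0.856 2.99 -3.227
v 0.946 3.955 -4.277
v 1.145 3.201 -3.138
f 2 1 4
f 2 4 3
f 4 1 5
f 4 5 3
f 5 1 6
f 5 6 3
f 6 1 7
f 6 7 3
f 7 1 8
f 7 8 3
f 8 1 9
f 8 9 3
f 9 1 10
f 9 10 3
f 10 1 11
f 10 11 3
f 11 1 12
f 11 12 3
f 12 1 13
f 12 13 3
f 13 1 14
f 13 14 3
f 14 1 15
f 14 15 3
f 15 1 16
f 15 16 3
f 16 1 2
f 16 2 3
f 17 28 22
f 17 22 18
f 17 18 24
f 17 24 27
f 17 27 28
f 18 22 26
f 22 28 21
f 28 27 19
f 27 24 23
f 24 18 25
f 20 26 21
f 20 21 19
f 20 19 23
f 20 23 25
f 20 25 26
f 21 26 22
f 19 21 28
f 23 19 27
f 25 23 24
f 26 25 18
f 30 29 33
f 30 33 31
f 31 33 34
f 31 34 32
f 33 29 35
f 33 35 34
f 34 35 36
f 34 36 32
f 35 29 37
f 35 37 36
f 36 37 38
f 36 38 32
f 37 29 39
f 37 39 38
f 38 39 40
f 38 40 32
f 39 29 41
f 39 41 40
f 40 41 42
f 40 42 32
f 41 29 43
f 41 43 42
f 42 43 44
f 42 44 32
f 43 29 45
f 43 45 44
f 44 45 46
f 44 46 32
f 45 29 47
f 45 47 46
f 46 47 48
f 46 48 32
f 47 29 49
f 47 49 48
f 48 49 50
f 48 50 32
f 49 29 51
f 49 51 50
f 50 51 52
f 50 52 32
f 51 29 53
f 51 53 52
f 52 53 54
f 52 54 32
f 53 29 55
f 53 55 54
f 54 55 56
f 54 56 32
f 55 29 30
f 55 30 56
f 56 30 31
f 56 31 32



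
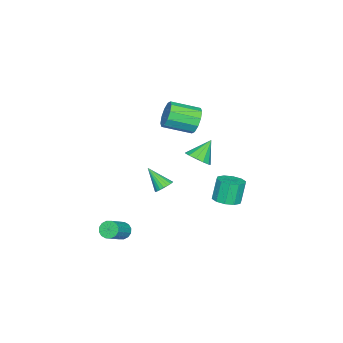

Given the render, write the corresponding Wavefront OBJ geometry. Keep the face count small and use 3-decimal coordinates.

v -1.171 1.733 3.219
v -0.683 1.682 2.441
v 0.119 0.175 3.043
v -0.369 0.227 3.821
v -0.385 1.99 2.815
v 0.417 0.483 3.417
v -0.388 2.2 3.343
v 0.414 0.693 3.946
v -0.689 2.232 3.824
v 0.112 0.725 4.427
v -1.175 2.073 4.074
v -0.373 0.566 4.676
v -1.659 1.785 3.997
v -0.857 0.278 4.599
v -1.957 1.477 3.623
v -1.155 -0.03 4.225
v -1.954 1.267 3.094
v -1.152 -0.24 3.697
v -1.652 1.235 2.613
v -0.851 -0.272 3.216
v -1.167 1.394 2.364
v -0.365 -0.113 2.966
v 3.042 -0.935 -4.195
v 3.396 -0.946 -4.691
v 4.752 -1.056 -3.722
v 4.398 -1.045 -3.225
v 3.369 -0.64 -4.617
v 4.724 -0.75 -3.648
v 3.253 -0.413 -4.43
v 4.609 -0.524 -3.461
v 3.082 -0.326 -4.18
v 4.437 -0.437 -3.211
v 2.899 -0.402 -3.934
v 4.255 -0.513 -2.965
v 2.755 -0.621 -3.757
v 4.111 -0.731 -2.788
v 2.688 -0.924 -3.698
v 4.044 -1.034 -2.729
v 2.716 -1.23 -3.772
v 4.071 -1.34 -2.803
v 2.831 -1.456 -3.959
v 4.187 -1.567 -2.99
v 3.003 -1.543 -4.209
v 4.358 -1.654 -3.24
v 3.185 -1.467 -4.455
v 4.541 -1.578 -3.486
v 3.329 -1.249 -4.632
v 4.685 -1.359 -3.663
v 1.561 3.052 2.064
v 2.12 2.791 2.604
v 0.679 3.468 3.176
v 2.219 3.234 2.518
v 2.11 3.619 2.287
v 1.826 3.824 1.985
v 1.459 3.784 1.709
v 1.124 3.512 1.545
v 0.927 3.093 1.545
v 0.933 2.662 1.711
v 1.137 2.354 1.988
v 1.477 2.268 2.289
v 1.843 2.431 2.519
v -0.997 -0.204 -2.842
v -0.383 -0.342 -2.866
v -1.203 -1.336 -1.658
v -0.389 -0.152 -2.686
v -0.5 0.029 -2.533
v -0.698 0.169 -2.433
v -0.947 0.245 -2.403
v -1.204 0.243 -2.45
v -1.426 0.164 -2.564
v -1.574 0.021 -2.727
v -1.622 -0.161 -2.909
v -1.562 -0.351 -3.08
v -1.404 -0.515 -3.209
v -1.176 -0.625 -3.275
v -0.917 -0.663 -3.266
v -0.672 -0.622 -3.184
v -0.483 -0.508 -3.043
v -3.208 2.776 -4.503
v -2.677 3.48 -4.377
v -3.142 3.568 -2.911
v -3.672 2.864 -3.037
v -3.168 3.664 -4.543
v -3.633 3.752 -3.078
v -3.674 3.51 -4.695
v -4.139 3.597 -3.229
v -4.001 3.075 -4.772
v -4.466 3.163 -3.307
v -4.026 2.526 -4.747
v -4.491 2.614 -3.282
v -3.738 2.072 -4.629
v -4.203 2.16 -3.163
v -3.247 1.888 -4.462
v -3.712 1.976 -2.997
v -2.741 2.043 -4.311
v -3.206 2.13 -2.845
v -2.414 2.477 -4.233
v -2.879 2.565 -2.768
v -2.389 3.026 -4.258
v -2.854 3.114 -2.793
f 2 1 5
f 2 5 3
f 3 5 6
f 3 6 4
f 5 1 7
f 5 7 6
f 6 7 8
f 6 8 4
f 7 1 9
f 7 9 8
f 8 9 10
f 8 10 4
f 9 1 11
f 9 11 10
f 10 11 12
f 10 12 4
f 11 1 13
f 11 13 12
f 12 13 14
f 12 14 4
f 13 1 15
f 13 15 14
f 14 15 16
f 14 16 4
f 15 1 17
f 15 17 16
f 16 17 18
f 16 18 4
f 17 1 19
f 17 19 18
f 18 19 20
f 18 20 4
f 19 1 21
f 19 21 20
f 20 21 22
f 20 22 4
f 21 1 2
f 21 2 22
f 22 2 3
f 22 3 4
f 24 23 27
f 24 27 25
f 25 27 28
f 25 28 26
f 27 23 29
f 27 29 28
f 28 29 30
f 28 30 26
f 29 23 31
f 29 31 30
f 30 31 32
f 30 32 26
f 31 23 33
f 31 33 32
f 32 33 34
f 32 34 26
f 33 23 35
f 33 35 34
f 34 35 36
f 34 36 26
f 35 23 37
f 35 37 36
f 36 37 38
f 36 38 26
f 37 23 39
f 37 39 38
f 38 39 40
f 38 40 26
f 39 23 41
f 39 41 40
f 40 41 42
f 40 42 26
f 41 23 43
f 41 43 42
f 42 43 44
f 42 44 26
f 43 23 45
f 43 45 44
f 44 45 46
f 44 46 26
f 45 23 47
f 45 47 46
f 46 47 48
f 46 48 26
f 47 23 24
f 47 24 48
f 48 24 25
f 48 25 26
f 50 49 52
f 50 52 51
f 52 49 53
f 52 53 51
f 53 49 54
f 53 54 51
f 54 49 55
f 54 55 51
f 55 49 56
f 55 56 51
f 56 49 57
f 56 57 51
f 57 49 58
f 57 58 51
f 58 49 59
f 58 59 51
f 59 49 60
f 59 60 51
f 60 49 61
f 60 61 51
f 61 49 50
f 61 50 51
f 63 62 65
f 63 65 64
f 65 62 66
f 65 66 64
f 66 62 67
f 66 67 64
f 67 62 68
f 67 68 64
f 68 62 69
f 68 69 64
f 69 62 70
f 69 70 64
f 70 62 71
f 70 71 64
f 71 62 72
f 71 72 64
f 72 62 73
f 72 73 64
f 73 62 74
f 73 74 64
f 74 62 75
f 74 75 64
f 75 62 76
f 75 76 64
f 76 62 77
f 76 77 64
f 77 62 78
f 77 78 64
f 78 62 63
f 78 63 64
f 80 79 83
f 80 83 81
f 81 83 84
f 81 84 82
f 83 79 85
f 83 85 84
f 84 85 86
f 84 86 82
f 85 79 87
f 85 87 86
f 86 87 88
f 86 88 82
f 87 79 89
f 87 89 88
f 88 89 90
f 88 90 82
f 89 79 91
f 89 91 90
f 90 91 92
f 90 92 82
f 91 79 93
f 91 93 92
f 92 93 94
f 92 94 82
f 93 79 95
f 93 95 94
f 94 95 96
f 94 96 82
f 95 79 97
f 95 97 96
f 96 97 98
f 96 98 82
f 97 79 99
f 97 99 98
f 98 99 100
f 98 100 82
f 99 79 80
f 99 80 100
f 100 80 81
f 100 81 82



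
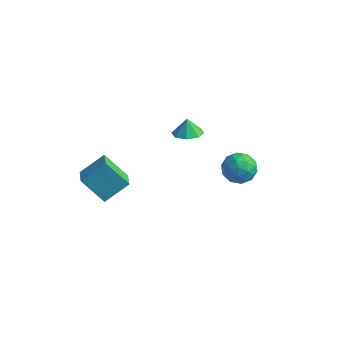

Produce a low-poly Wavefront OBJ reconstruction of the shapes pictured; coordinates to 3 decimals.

v -1.898 2.434 1.309
v -1.046 2.912 1.384
v -2.122 2.666 2.371
v -1.607 3.359 1.168
v -2.339 3.265 1.034
v -2.813 2.683 1.061
v -2.75 1.956 1.234
v -2.188 1.509 1.45
v -1.457 1.603 1.584
v -0.983 2.184 1.557
v -5.576 -3.438 0.225
v -4.722 -2.146 1.325
v -4.167 -3.088 -1.279
v -3.313 -1.796 -0.178
v -4.667 -4.544 0.818
v -3.813 -3.252 1.919
v -3.258 -4.194 -0.685
v -2.404 -2.902 0.415
v 2.085 0.281 2.475
v 2.743 0.79 1.748
v 3.517 -0.43 3.272
v 4.175 0.079 2.545
v 3.623 0.668 3.298
v 2.738 1.108 2.806
v 3.522 -0.748 2.214
v 2.637 -0.308 1.722
v 3.631 0.154 1.587
v 3.693 1.03 2.257
v 2.567 -0.67 2.763
v 2.629 0.206 3.433
v 2.288 0.598 2.042
v 3.972 -0.238 2.978
v 3.647 0.108 3.421
v 4.034 0.408 2.994
v 2.286 0.785 2.663
v 2.672 1.084 2.236
v 3.189 1.013 3.147
v 3.588 -0.724 2.784
v 3.974 -0.425 2.357
v 2.226 -0.048 2.026
v 2.613 0.252 1.599
v 3.071 -0.653 1.873
v 3.197 0.524 1.52
v 4.038 0.105 1.988
v 3.655 -0.381 1.794
v 3.135 -0.122 1.504
v 3.233 1.038 1.914
v 4.075 0.62 2.382
v 3.75 0.966 2.825
v 3.23 1.225 2.535
v 3.755 0.664 1.819
v 2.185 -0.26 2.638
v 3.027 -0.678 3.106
v 3.03 -0.865 2.485
v 2.51 -0.606 2.195
v 2.222 0.255 3.032
v 3.063 -0.164 3.5
v 3.125 0.482 3.516
v 2.605 0.741 3.226
v 2.505 -0.304 3.201
f 2 1 4
f 2 4 3
f 4 1 5
f 4 5 3
f 5 1 6
f 5 6 3
f 6 1 7
f 6 7 3
f 7 1 8
f 7 8 3
f 8 1 9
f 8 9 3
f 9 1 10
f 9 10 3
f 10 1 2
f 10 2 3
f 12 14 11
f 15 12 11
f 11 14 13
f 13 15 11
f 12 18 14
f 16 12 15
f 16 18 12
f 14 18 13
f 17 15 13
f 13 18 17
f 17 16 15
f 18 16 17
f 19 56 35
f 56 30 59
f 35 59 24
f 56 59 35
f 19 35 31
f 35 24 36
f 31 36 20
f 35 36 31
f 19 31 40
f 31 20 41
f 40 41 26
f 31 41 40
f 19 40 52
f 40 26 55
f 52 55 29
f 40 55 52
f 19 52 56
f 52 29 60
f 56 60 30
f 52 60 56
f 20 36 47
f 36 24 50
f 47 50 28
f 36 50 47
f 24 59 37
f 59 30 58
f 37 58 23
f 59 58 37
f 30 60 57
f 60 29 53
f 57 53 21
f 60 53 57
f 29 55 54
f 55 26 42
f 54 42 25
f 55 42 54
f 26 41 46
f 41 20 43
f 46 43 27
f 41 43 46
f 22 48 34
f 48 28 49
f 34 49 23
f 48 49 34
f 22 34 32
f 34 23 33
f 32 33 21
f 34 33 32
f 22 32 39
f 32 21 38
f 39 38 25
f 32 38 39
f 22 39 44
f 39 25 45
f 44 45 27
f 39 45 44
f 22 44 48
f 44 27 51
f 48 51 28
f 44 51 48
f 23 49 37
f 49 28 50
f 37 50 24
f 49 50 37
f 21 33 57
f 33 23 58
f 57 58 30
f 33 58 57
f 25 38 54
f 38 21 53
f 54 53 29
f 38 53 54
f 27 45 46
f 45 25 42
f 46 42 26
f 45 42 46
f 28 51 47
f 51 27 43
f 47 43 20
f 51 43 47



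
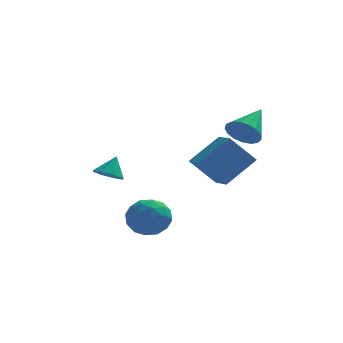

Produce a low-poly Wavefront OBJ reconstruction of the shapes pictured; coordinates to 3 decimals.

v 1.683 1.752 -0.796
v 0.359 1.808 0.635
v 1.239 3.43 -1.272
v -0.084 3.487 0.159
v 3.184 2.533 0.561
v 1.861 2.59 1.992
v 2.741 4.212 0.085
v 1.417 4.268 1.516
v -2.666 1.088 -2.838
v -1.563 1.258 -2.432
v -2.577 -0.758 -2.308
v -1.474 -0.588 -1.902
v -2.396 -0.089 -1.343
v -2.451 1.051 -1.67
v -1.689 -0.551 -3.07
v -1.744 0.589 -3.397
v -0.959 0.245 -2.575
v -1.396 0.53 -1.508
v -2.744 -0.03 -3.232
v -3.181 0.255 -2.165
v -2.122 1.335 -2.682
v -2.018 -0.835 -2.058
v -2.56 -0.542 -1.73
v -1.911 -0.442 -1.491
v -2.645 1.213 -2.234
v -1.996 1.313 -1.995
v -2.486 0.522 -1.355
v -2.144 -0.813 -2.745
v -1.495 -0.713 -2.506
v -2.229 0.942 -3.249
v -1.58 1.042 -3.01
v -1.654 -0.022 -3.385
v -1.119 0.839 -2.527
v -1.066 -0.245 -2.215
v -1.193 -0.224 -2.902
v -1.225 0.446 -3.094
v -1.376 1.007 -1.9
v -1.323 -0.078 -1.588
v -1.865 0.215 -1.259
v -1.898 0.886 -1.452
v -1.021 0.412 -1.984
v -2.817 0.578 -3.152
v -2.764 -0.507 -2.84
v -2.242 -0.386 -3.288
v -2.275 0.285 -3.481
v -3.074 0.745 -2.525
v -3.021 -0.339 -2.213
v -2.915 0.054 -1.646
v -2.947 0.724 -1.838
v -3.119 0.088 -2.756
v -4.024 2.324 -0.332
v -3.277 1.952 -0.427
v -3.616 2.876 0.712
v -3.305 2.524 -0.719
v -3.755 2.979 -0.784
v -4.362 3.05 -0.585
v -4.771 2.696 -0.237
v -4.742 2.123 0.054
v -4.293 1.668 0.12
v -3.686 1.597 -0.08
v 2.339 -0.494 3.37
v 2.726 -0.188 2.559
v 3.281 1.014 4.39
v 2.334 0.04 2.585
v 1.942 0.145 2.791
v 1.642 0.104 3.129
v 1.501 -0.075 3.523
v 1.552 -0.349 3.882
v 1.784 -0.657 4.124
v 2.143 -0.928 4.193
v 2.547 -1.099 4.073
v 2.903 -1.132 3.793
v 3.13 -1.019 3.415
v 3.176 -0.785 3.028
v 3.031 -0.485 2.719
f 2 4 1
f 5 2 1
f 1 4 3
f 3 5 1
f 2 8 4
f 6 2 5
f 6 8 2
f 4 8 3
f 7 5 3
f 3 8 7
f 7 6 5
f 8 6 7
f 9 46 25
f 46 20 49
f 25 49 14
f 46 49 25
f 9 25 21
f 25 14 26
f 21 26 10
f 25 26 21
f 9 21 30
f 21 10 31
f 30 31 16
f 21 31 30
f 9 30 42
f 30 16 45
f 42 45 19
f 30 45 42
f 9 42 46
f 42 19 50
f 46 50 20
f 42 50 46
f 10 26 37
f 26 14 40
f 37 40 18
f 26 40 37
f 14 49 27
f 49 20 48
f 27 48 13
f 49 48 27
f 20 50 47
f 50 19 43
f 47 43 11
f 50 43 47
f 19 45 44
f 45 16 32
f 44 32 15
f 45 32 44
f 16 31 36
f 31 10 33
f 36 33 17
f 31 33 36
f 12 38 24
f 38 18 39
f 24 39 13
f 38 39 24
f 12 24 22
f 24 13 23
f 22 23 11
f 24 23 22
f 12 22 29
f 22 11 28
f 29 28 15
f 22 28 29
f 12 29 34
f 29 15 35
f 34 35 17
f 29 35 34
f 12 34 38
f 34 17 41
f 38 41 18
f 34 41 38
f 13 39 27
f 39 18 40
f 27 40 14
f 39 40 27
f 11 23 47
f 23 13 48
f 47 48 20
f 23 48 47
f 15 28 44
f 28 11 43
f 44 43 19
f 28 43 44
f 17 35 36
f 35 15 32
f 36 32 16
f 35 32 36
f 18 41 37
f 41 17 33
f 37 33 10
f 41 33 37
f 52 51 54
f 52 54 53
f 54 51 55
f 54 55 53
f 55 51 56
f 55 56 53
f 56 51 57
f 56 57 53
f 57 51 58
f 57 58 53
f 58 51 59
f 58 59 53
f 59 51 60
f 59 60 53
f 60 51 52
f 60 52 53
f 62 61 64
f 62 64 63
f 64 61 65
f 64 65 63
f 65 61 66
f 65 66 63
f 66 61 67
f 66 67 63
f 67 61 68
f 67 68 63
f 68 61 69
f 68 69 63
f 69 61 70
f 69 70 63
f 70 61 71
f 70 71 63
f 71 61 72
f 71 72 63
f 72 61 73
f 72 73 63
f 73 61 74
f 73 74 63
f 74 61 75
f 74 75 63
f 75 61 62
f 75 62 63



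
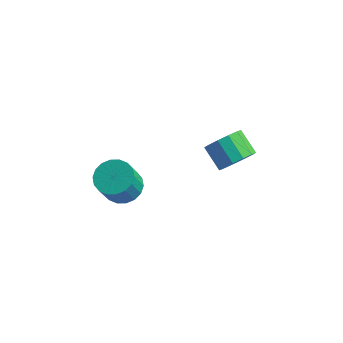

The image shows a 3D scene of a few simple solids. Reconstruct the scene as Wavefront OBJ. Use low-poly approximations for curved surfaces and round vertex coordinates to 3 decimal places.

v 2.785 2.111 -2.68
v 3.312 2.313 -2.058
v 2.383 2.651 -1.379
v 1.855 2.449 -2
v 3.262 2.703 -2.322
v 2.332 3.041 -1.643
v 3.059 2.905 -2.699
v 2.13 3.243 -2.02
v 2.77 2.854 -3.07
v 1.84 3.193 -2.391
v 2.485 2.568 -3.317
v 1.556 2.906 -2.638
v 2.296 2.137 -3.362
v 1.366 2.475 -2.683
v 2.262 1.697 -3.19
v 1.332 2.035 -2.511
v 2.393 1.389 -2.856
v 1.464 1.727 -2.177
v 2.65 1.31 -2.466
v 1.72 1.648 -1.787
v 2.949 1.485 -2.144
v 2.019 1.823 -1.464
v 3.196 1.859 -1.992
v 2.266 2.197 -1.312
v 0.095 -1.903 -2.344
v 0.622 -2.447 -2.659
v 0.671 -3.121 -1.41
v 0.145 -2.577 -1.096
v 0.842 -2.188 -2.528
v 0.892 -2.862 -1.279
v 0.914 -1.872 -2.36
v 0.964 -2.546 -1.111
v 0.825 -1.562 -2.189
v 0.874 -2.236 -0.941
v 0.59 -1.32 -2.049
v 0.64 -1.994 -0.8
v 0.258 -1.193 -1.967
v 0.308 -1.867 -0.719
v -0.107 -1.207 -1.961
v -0.057 -1.881 -0.712
v -0.431 -1.359 -2.03
v -0.382 -2.033 -0.781
v -0.652 -1.618 -2.161
v -0.602 -2.292 -0.912
v -0.724 -1.934 -2.329
v -0.674 -2.608 -1.08
v -0.634 -2.244 -2.499
v -0.585 -2.918 -1.251
v -0.4 -2.486 -2.64
v -0.35 -3.16 -1.391
v -0.068 -2.613 -2.721
v -0.018 -3.287 -1.473
v 0.297 -2.599 -2.728
v 0.347 -3.273 -1.479
f 2 1 5
f 2 5 3
f 3 5 6
f 3 6 4
f 5 1 7
f 5 7 6
f 6 7 8
f 6 8 4
f 7 1 9
f 7 9 8
f 8 9 10
f 8 10 4
f 9 1 11
f 9 11 10
f 10 11 12
f 10 12 4
f 11 1 13
f 11 13 12
f 12 13 14
f 12 14 4
f 13 1 15
f 13 15 14
f 14 15 16
f 14 16 4
f 15 1 17
f 15 17 16
f 16 17 18
f 16 18 4
f 17 1 19
f 17 19 18
f 18 19 20
f 18 20 4
f 19 1 21
f 19 21 20
f 20 21 22
f 20 22 4
f 21 1 23
f 21 23 22
f 22 23 24
f 22 24 4
f 23 1 2
f 23 2 24
f 24 2 3
f 24 3 4
f 26 25 29
f 26 29 27
f 27 29 30
f 27 30 28
f 29 25 31
f 29 31 30
f 30 31 32
f 30 32 28
f 31 25 33
f 31 33 32
f 32 33 34
f 32 34 28
f 33 25 35
f 33 35 34
f 34 35 36
f 34 36 28
f 35 25 37
f 35 37 36
f 36 37 38
f 36 38 28
f 37 25 39
f 37 39 38
f 38 39 40
f 38 40 28
f 39 25 41
f 39 41 40
f 40 41 42
f 40 42 28
f 41 25 43
f 41 43 42
f 42 43 44
f 42 44 28
f 43 25 45
f 43 45 44
f 44 45 46
f 44 46 28
f 45 25 47
f 45 47 46
f 46 47 48
f 46 48 28
f 47 25 49
f 47 49 48
f 48 49 50
f 48 50 28
f 49 25 51
f 49 51 50
f 50 51 52
f 50 52 28
f 51 25 53
f 51 53 52
f 52 53 54
f 52 54 28
f 53 25 26
f 53 26 54
f 54 26 27
f 54 27 28



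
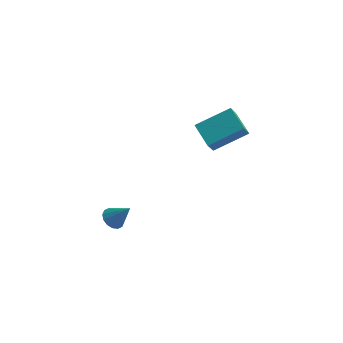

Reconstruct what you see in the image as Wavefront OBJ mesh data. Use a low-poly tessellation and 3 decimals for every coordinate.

v 0.987 3.139 1.823
v 0.948 2.443 2.787
v 2.341 4.134 2.598
v 2.301 3.437 3.562
v 1.859 2.363 1.298
v 1.819 1.666 2.262
v 3.212 3.357 2.073
v 3.173 2.661 3.037
v -2.381 0.738 -3.646
v -2.011 0.347 -3.932
v -1.559 0.762 -2.614
v -1.91 0.633 -4.019
v -1.936 0.947 -4.006
v -2.08 1.206 -3.897
v -2.305 1.339 -3.72
v -2.551 1.311 -3.524
v -2.751 1.13 -3.36
v -2.852 0.844 -3.273
v -2.827 0.529 -3.286
v -2.683 0.271 -3.395
v -2.457 0.138 -3.572
v -2.212 0.165 -3.768
f 2 4 1
f 5 2 1
f 1 4 3
f 3 5 1
f 2 8 4
f 6 2 5
f 6 8 2
f 4 8 3
f 7 5 3
f 3 8 7
f 7 6 5
f 8 6 7
f 10 9 12
f 10 12 11
f 12 9 13
f 12 13 11
f 13 9 14
f 13 14 11
f 14 9 15
f 14 15 11
f 15 9 16
f 15 16 11
f 16 9 17
f 16 17 11
f 17 9 18
f 17 18 11
f 18 9 19
f 18 19 11
f 19 9 20
f 19 20 11
f 20 9 21
f 20 21 11
f 21 9 22
f 21 22 11
f 22 9 10
f 22 10 11



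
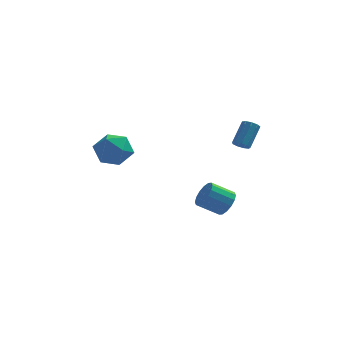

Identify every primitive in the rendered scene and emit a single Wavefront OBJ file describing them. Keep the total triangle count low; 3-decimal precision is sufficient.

v 3.254 -1.322 0.795
v 3.77 -1.483 0.694
v 4.323 -0.458 1.905
v 3.806 -0.298 2.005
v 3.684 -1.185 0.481
v 4.237 -0.16 1.692
v 3.397 -0.951 0.415
v 3.95 0.074 1.626
v 3.043 -0.891 0.526
v 3.595 0.134 1.737
v 2.787 -1.033 0.763
v 3.34 -0.008 1.974
v 2.75 -1.31 1.014
v 3.302 -0.285 2.225
v 2.948 -1.593 1.163
v 3.501 -0.568 2.374
v 3.29 -1.749 1.139
v 3.842 -0.724 2.35
v 3.614 -1.706 0.954
v 4.167 -0.681 2.165
v -5.049 -1.844 0.822
v -4.481 -0.905 0.221
v -3.279 -2.815 0.979
v -2.711 -1.876 0.378
v -3.159 -1.699 1.533
v -4.253 -1.1 1.436
v -3.507 -2.62 -0.236
v -4.601 -2.021 -0.333
v -3.528 -1.385 -0.433
v -3.313 -0.816 0.66
v -4.447 -2.904 0.54
v -4.232 -2.335 1.633
v 2.5 -3.511 -2.741
v 2.92 -3.188 -2.026
v 1.639 -3.345 -1.204
v 1.22 -3.669 -1.919
v 2.74 -2.819 -2.236
v 1.459 -2.976 -1.413
v 2.496 -2.636 -2.581
v 1.215 -2.793 -1.758
v 2.253 -2.687 -2.969
v 0.972 -2.845 -2.146
v 2.076 -2.959 -3.296
v 0.796 -3.117 -2.473
v 2.013 -3.38 -3.474
v 0.733 -3.537 -2.652
v 2.081 -3.835 -3.456
v 0.8 -3.992 -2.634
v 2.261 -4.204 -3.247
v 0.98 -4.361 -2.424
v 2.505 -4.387 -2.902
v 1.224 -4.544 -2.079
v 2.748 -4.335 -2.514
v 1.467 -4.493 -1.691
v 2.924 -4.063 -2.187
v 1.644 -4.221 -1.364
v 2.987 -3.643 -2.008
v 1.707 -3.8 -1.186
f 2 1 5
f 2 5 3
f 3 5 6
f 3 6 4
f 5 1 7
f 5 7 6
f 6 7 8
f 6 8 4
f 7 1 9
f 7 9 8
f 8 9 10
f 8 10 4
f 9 1 11
f 9 11 10
f 10 11 12
f 10 12 4
f 11 1 13
f 11 13 12
f 12 13 14
f 12 14 4
f 13 1 15
f 13 15 14
f 14 15 16
f 14 16 4
f 15 1 17
f 15 17 16
f 16 17 18
f 16 18 4
f 17 1 19
f 17 19 18
f 18 19 20
f 18 20 4
f 19 1 2
f 19 2 20
f 20 2 3
f 20 3 4
f 21 32 26
f 21 26 22
f 21 22 28
f 21 28 31
f 21 31 32
f 22 26 30
f 26 32 25
f 32 31 23
f 31 28 27
f 28 22 29
f 24 30 25
f 24 25 23
f 24 23 27
f 24 27 29
f 24 29 30
f 25 30 26
f 23 25 32
f 27 23 31
f 29 27 28
f 30 29 22
f 34 33 37
f 34 37 35
f 35 37 38
f 35 38 36
f 37 33 39
f 37 39 38
f 38 39 40
f 38 40 36
f 39 33 41
f 39 41 40
f 40 41 42
f 40 42 36
f 41 33 43
f 41 43 42
f 42 43 44
f 42 44 36
f 43 33 45
f 43 45 44
f 44 45 46
f 44 46 36
f 45 33 47
f 45 47 46
f 46 47 48
f 46 48 36
f 47 33 49
f 47 49 48
f 48 49 50
f 48 50 36
f 49 33 51
f 49 51 50
f 50 51 52
f 50 52 36
f 51 33 53
f 51 53 52
f 52 53 54
f 52 54 36
f 53 33 55
f 53 55 54
f 54 55 56
f 54 56 36
f 55 33 57
f 55 57 56
f 56 57 58
f 56 58 36
f 57 33 34
f 57 34 58
f 58 34 35
f 58 35 36



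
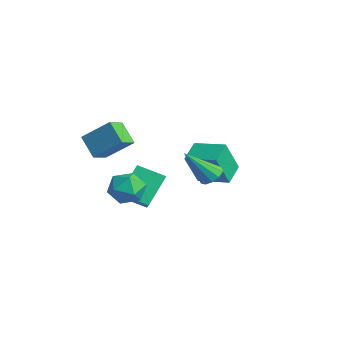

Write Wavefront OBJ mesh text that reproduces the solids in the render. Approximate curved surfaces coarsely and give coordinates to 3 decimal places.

v -3.016 2.599 0.06
v -2.889 1.747 1.921
v -1.542 3.523 0.382
v -1.415 2.672 2.243
v -2.285 1.608 -0.443
v -2.158 0.757 1.418
v -0.811 2.533 -0.121
v -0.684 1.681 1.74
v -0.89 -2.809 1.958
v 0.048 -2.61 1.58
v -0.988 -4.17 1
v -0.05 -3.971 0.622
v -0.158 -4.264 1.604
v -0.097 -3.423 2.196
v -0.843 -3.357 0.384
v -0.782 -2.516 0.976
v 0.077 -2.949 0.607
v 0.5 -3.51 1.361
v -1.44 -3.27 1.219
v -1.017 -3.831 1.973
v -1.558 -3.201 0.312
v -2.123 -1.909 1.687
v -2.353 -2.86 -0.335
v -2.918 -1.568 1.04
v -0.602 -2.132 -0.3
v -1.167 -0.84 1.075
v -1.397 -1.791 -0.947
v -1.962 -0.499 0.428
v 2.368 -0.422 2.697
v 2.962 -0.744 2.621
v 1.912 -1.638 4.283
v 3.021 -0.422 2.884
v 2.831 -0.1 3.076
v 2.463 0.099 3.123
v 2.059 0.099 3.007
v 1.773 -0.101 2.773
v 1.714 -0.422 2.509
v 1.904 -0.744 2.317
v 2.272 -0.943 2.27
v 2.676 -0.943 2.386
v -5.078 -2.716 2.505
v -4.576 -3.664 2.996
v -4.147 -1.62 3.67
v -3.645 -2.569 4.16
v -3.995 -2.631 1.56
v -3.493 -3.58 2.05
v -3.064 -1.536 2.724
v -2.562 -2.484 3.215
f 2 4 1
f 5 2 1
f 1 4 3
f 3 5 1
f 2 8 4
f 6 2 5
f 6 8 2
f 4 8 3
f 7 5 3
f 3 8 7
f 7 6 5
f 8 6 7
f 9 20 14
f 9 14 10
f 9 10 16
f 9 16 19
f 9 19 20
f 10 14 18
f 14 20 13
f 20 19 11
f 19 16 15
f 16 10 17
f 12 18 13
f 12 13 11
f 12 11 15
f 12 15 17
f 12 17 18
f 13 18 14
f 11 13 20
f 15 11 19
f 17 15 16
f 18 17 10
f 22 24 21
f 25 22 21
f 21 24 23
f 23 25 21
f 22 28 24
f 26 22 25
f 26 28 22
f 24 28 23
f 27 25 23
f 23 28 27
f 27 26 25
f 28 26 27
f 30 29 32
f 30 32 31
f 32 29 33
f 32 33 31
f 33 29 34
f 33 34 31
f 34 29 35
f 34 35 31
f 35 29 36
f 35 36 31
f 36 29 37
f 36 37 31
f 37 29 38
f 37 38 31
f 38 29 39
f 38 39 31
f 39 29 40
f 39 40 31
f 40 29 30
f 40 30 31
f 42 44 41
f 45 42 41
f 41 44 43
f 43 45 41
f 42 48 44
f 46 42 45
f 46 48 42
f 44 48 43
f 47 45 43
f 43 48 47
f 47 46 45
f 48 46 47



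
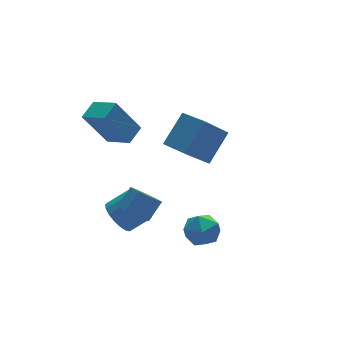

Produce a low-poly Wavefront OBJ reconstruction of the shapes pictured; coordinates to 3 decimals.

v 0.764 -2.996 -2.179
v 1.345 -3.154 -2.896
v 0.675 -4.486 -1.924
v 1.256 -4.644 -2.641
v 1.574 -4.236 -1.861
v 1.63 -3.315 -2.019
v 0.39 -4.325 -2.801
v 0.446 -3.404 -2.959
v 1.114 -3.975 -3.28
v 1.846 -3.92 -2.699
v 0.174 -3.72 -2.121
v 0.906 -3.665 -1.54
v -1.614 -2.502 -1.29
v -1.065 -2.469 -1.843
v -0.297 -2.185 -1.063
v -0.846 -2.218 -0.51
v -1.297 -1.992 -1.788
v -0.53 -1.708 -1.008
v -1.678 -1.754 -1.5
v -0.91 -1.469 -0.72
v -2.028 -1.865 -1.113
v -1.261 -1.581 -0.334
v -2.185 -2.275 -0.81
v -1.418 -1.991 -0.03
v -2.074 -2.791 -0.73
v -1.307 -2.507 0.049
v -1.748 -3.172 -0.913
v -0.981 -2.887 -0.134
v -1.359 -3.239 -1.272
v -0.591 -2.955 -0.492
v -1.089 -2.962 -1.639
v -0.322 -2.677 -0.86
v -1.605 -1.019 -2.648
v -1.202 -1.479 -3.31
v -0.333 -1.721 -2.613
v -0.735 -1.261 -1.952
v -1.059 -1.108 -3.359
v -0.19 -1.35 -2.662
v -1.025 -0.719 -3.268
v -0.155 -0.961 -2.571
v -1.104 -0.39 -3.054
v -0.235 -0.632 -2.357
v -1.283 -0.186 -2.76
v -0.414 -0.428 -2.063
v -1.526 -0.146 -2.444
v -0.657 -0.388 -1.747
v -1.784 -0.28 -2.168
v -0.915 -0.522 -1.471
v -2.007 -0.559 -1.987
v -1.138 -0.801 -1.29
v -2.15 -0.93 -1.938
v -1.281 -1.172 -1.241
v -2.185 -1.319 -2.029
v -1.315 -1.561 -1.332
v -2.105 -1.648 -2.243
v -1.236 -1.89 -1.546
v -1.926 -1.852 -2.537
v -1.057 -2.094 -1.84
v -1.683 -1.892 -2.853
v -0.814 -2.134 -2.156
v -1.425 -1.758 -3.129
v -0.556 -2 -2.432
v -2.349 0.885 2.959
v -1.827 -0.281 3.481
v -1.554 1.406 3.327
v -1.031 0.24 3.849
v -1.329 0.56 1.211
v -0.806 -0.606 1.733
v -0.533 1.081 1.579
v -0.011 -0.085 2.101
v 1.497 -1.3 0.752
v 2.725 -0.742 2.032
v 1.044 -0.085 0.657
v 2.272 0.473 1.938
v 2.908 -0.893 -0.778
v 4.136 -0.335 0.503
v 2.455 0.322 -0.872
v 3.683 0.88 0.408
f 1 12 6
f 1 6 2
f 1 2 8
f 1 8 11
f 1 11 12
f 2 6 10
f 6 12 5
f 12 11 3
f 11 8 7
f 8 2 9
f 4 10 5
f 4 5 3
f 4 3 7
f 4 7 9
f 4 9 10
f 5 10 6
f 3 5 12
f 7 3 11
f 9 7 8
f 10 9 2
f 14 13 17
f 14 17 15
f 15 17 18
f 15 18 16
f 17 13 19
f 17 19 18
f 18 19 20
f 18 20 16
f 19 13 21
f 19 21 20
f 20 21 22
f 20 22 16
f 21 13 23
f 21 23 22
f 22 23 24
f 22 24 16
f 23 13 25
f 23 25 24
f 24 25 26
f 24 26 16
f 25 13 27
f 25 27 26
f 26 27 28
f 26 28 16
f 27 13 29
f 27 29 28
f 28 29 30
f 28 30 16
f 29 13 31
f 29 31 30
f 30 31 32
f 30 32 16
f 31 13 14
f 31 14 32
f 32 14 15
f 32 15 16
f 34 33 37
f 34 37 35
f 35 37 38
f 35 38 36
f 37 33 39
f 37 39 38
f 38 39 40
f 38 40 36
f 39 33 41
f 39 41 40
f 40 41 42
f 40 42 36
f 41 33 43
f 41 43 42
f 42 43 44
f 42 44 36
f 43 33 45
f 43 45 44
f 44 45 46
f 44 46 36
f 45 33 47
f 45 47 46
f 46 47 48
f 46 48 36
f 47 33 49
f 47 49 48
f 48 49 50
f 48 50 36
f 49 33 51
f 49 51 50
f 50 51 52
f 50 52 36
f 51 33 53
f 51 53 52
f 52 53 54
f 52 54 36
f 53 33 55
f 53 55 54
f 54 55 56
f 54 56 36
f 55 33 57
f 55 57 56
f 56 57 58
f 56 58 36
f 57 33 59
f 57 59 58
f 58 59 60
f 58 60 36
f 59 33 61
f 59 61 60
f 60 61 62
f 60 62 36
f 61 33 34
f 61 34 62
f 62 34 35
f 62 35 36
f 64 66 63
f 67 64 63
f 63 66 65
f 65 67 63
f 64 70 66
f 68 64 67
f 68 70 64
f 66 70 65
f 69 67 65
f 65 70 69
f 69 68 67
f 70 68 69
f 72 74 71
f 75 72 71
f 71 74 73
f 73 75 71
f 72 78 74
f 76 72 75
f 76 78 72
f 74 78 73
f 77 75 73
f 73 78 77
f 77 76 75
f 78 76 77

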